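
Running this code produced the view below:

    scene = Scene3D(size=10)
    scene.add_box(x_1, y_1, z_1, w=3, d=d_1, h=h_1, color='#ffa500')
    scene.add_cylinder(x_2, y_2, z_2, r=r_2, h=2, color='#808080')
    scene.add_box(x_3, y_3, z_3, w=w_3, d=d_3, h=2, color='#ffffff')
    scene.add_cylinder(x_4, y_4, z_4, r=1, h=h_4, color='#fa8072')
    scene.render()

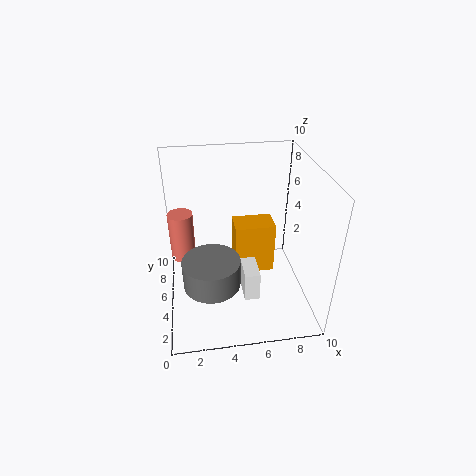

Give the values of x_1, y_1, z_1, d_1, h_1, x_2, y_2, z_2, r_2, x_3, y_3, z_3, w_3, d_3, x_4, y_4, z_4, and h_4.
x_1 = 5
y_1 = 6
z_1 = 1
d_1 = 2
h_1 = 4
x_2 = 3
y_2 = 4
z_2 = 2
r_2 = 2
x_3 = 5
y_3 = 2
z_3 = 2
w_3 = 1
d_3 = 2
x_4 = 1
y_4 = 9
z_4 = 1
h_4 = 4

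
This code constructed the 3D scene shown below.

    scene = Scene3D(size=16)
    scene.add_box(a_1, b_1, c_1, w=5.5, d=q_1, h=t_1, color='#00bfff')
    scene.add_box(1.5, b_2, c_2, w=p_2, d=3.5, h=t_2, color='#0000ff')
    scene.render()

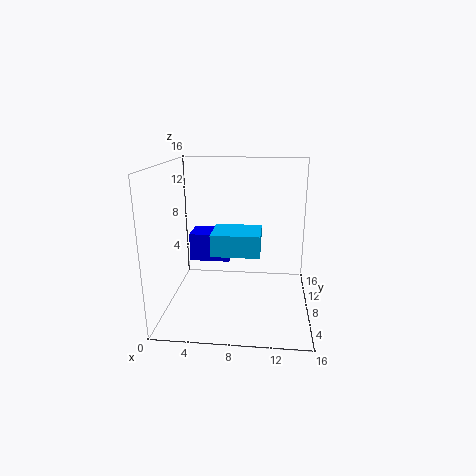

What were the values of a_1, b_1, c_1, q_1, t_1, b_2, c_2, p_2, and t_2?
a_1 = 5; b_1 = 7; c_1 = 6; q_1 = 4.5; t_1 = 2.5; b_2 = 11.5; c_2 = 3.5; p_2 = 5; t_2 = 3.5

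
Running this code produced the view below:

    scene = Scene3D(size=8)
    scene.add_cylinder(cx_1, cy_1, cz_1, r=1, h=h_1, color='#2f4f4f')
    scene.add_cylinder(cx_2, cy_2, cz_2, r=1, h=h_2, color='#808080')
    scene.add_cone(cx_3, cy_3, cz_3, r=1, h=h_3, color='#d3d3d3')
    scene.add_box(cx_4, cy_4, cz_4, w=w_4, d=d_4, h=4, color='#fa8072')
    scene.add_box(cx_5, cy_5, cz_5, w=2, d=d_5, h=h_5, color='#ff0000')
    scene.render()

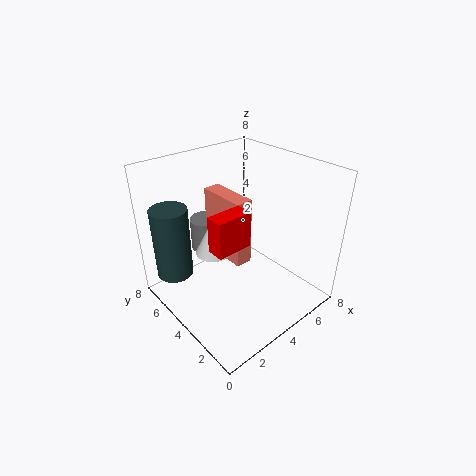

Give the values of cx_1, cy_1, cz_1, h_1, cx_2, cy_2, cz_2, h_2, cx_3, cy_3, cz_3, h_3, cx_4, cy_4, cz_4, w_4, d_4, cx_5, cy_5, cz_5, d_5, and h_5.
cx_1 = 1, cy_1 = 6, cz_1 = 2, h_1 = 4, cx_2 = 4, cy_2 = 7, cz_2 = 2, h_2 = 2, cx_3 = 3, cy_3 = 5, cz_3 = 3, h_3 = 2, cx_4 = 4, cy_4 = 4, cz_4 = 2, w_4 = 1, d_4 = 3, cx_5 = 2, cy_5 = 3, cz_5 = 4, d_5 = 1, h_5 = 2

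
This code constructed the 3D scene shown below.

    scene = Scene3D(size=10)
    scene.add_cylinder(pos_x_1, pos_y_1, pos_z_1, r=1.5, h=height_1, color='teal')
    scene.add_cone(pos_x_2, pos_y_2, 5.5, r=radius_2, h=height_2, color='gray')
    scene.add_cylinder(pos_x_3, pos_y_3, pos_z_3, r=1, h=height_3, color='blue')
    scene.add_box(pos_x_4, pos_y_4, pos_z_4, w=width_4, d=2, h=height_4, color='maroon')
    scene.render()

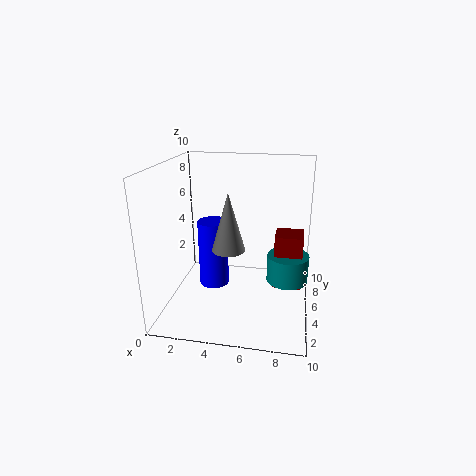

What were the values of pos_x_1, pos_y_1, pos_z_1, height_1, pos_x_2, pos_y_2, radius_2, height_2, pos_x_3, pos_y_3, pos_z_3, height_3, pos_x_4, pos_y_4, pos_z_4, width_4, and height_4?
pos_x_1 = 8.5; pos_y_1 = 6; pos_z_1 = 1.5; height_1 = 2; pos_x_2 = 5; pos_y_2 = 2; radius_2 = 1; height_2 = 3.5; pos_x_3 = 3.5; pos_y_3 = 4; pos_z_3 = 2; height_3 = 4.5; pos_x_4 = 7.5; pos_y_4 = 5.5; pos_z_4 = 1; width_4 = 2; height_4 = 4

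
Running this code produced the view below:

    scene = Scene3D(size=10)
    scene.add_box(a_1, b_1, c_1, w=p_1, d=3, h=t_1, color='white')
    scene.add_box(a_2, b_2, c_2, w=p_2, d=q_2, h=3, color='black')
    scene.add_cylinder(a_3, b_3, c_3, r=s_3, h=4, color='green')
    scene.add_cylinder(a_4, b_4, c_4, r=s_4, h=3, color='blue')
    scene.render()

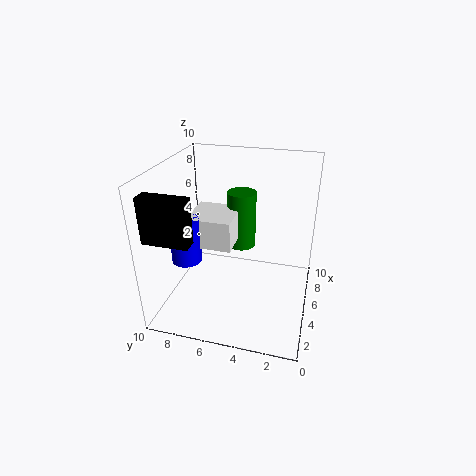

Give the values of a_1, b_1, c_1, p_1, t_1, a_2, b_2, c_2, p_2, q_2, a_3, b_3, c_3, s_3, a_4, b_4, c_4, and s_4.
a_1 = 3, b_1 = 5, c_1 = 5, p_1 = 3, t_1 = 2, a_2 = 1, b_2 = 7, c_2 = 6, p_2 = 1, q_2 = 3, a_3 = 6, b_3 = 5, c_3 = 4, s_3 = 1, a_4 = 3, b_4 = 8, c_4 = 4, s_4 = 1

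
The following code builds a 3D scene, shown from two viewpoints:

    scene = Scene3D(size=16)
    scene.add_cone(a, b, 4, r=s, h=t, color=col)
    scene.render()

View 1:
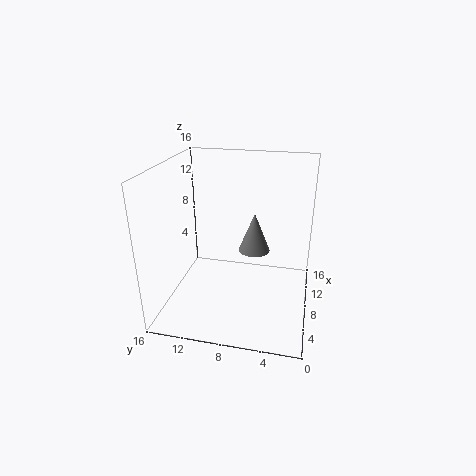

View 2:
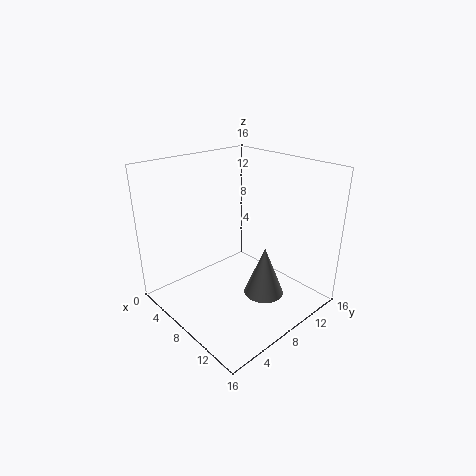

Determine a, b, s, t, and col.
a = 13; b = 7; s = 2; t = 5; col = 'gray'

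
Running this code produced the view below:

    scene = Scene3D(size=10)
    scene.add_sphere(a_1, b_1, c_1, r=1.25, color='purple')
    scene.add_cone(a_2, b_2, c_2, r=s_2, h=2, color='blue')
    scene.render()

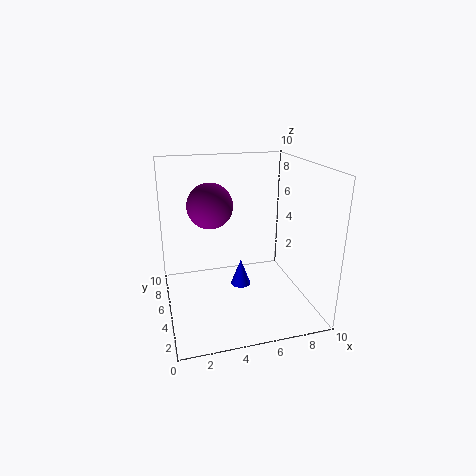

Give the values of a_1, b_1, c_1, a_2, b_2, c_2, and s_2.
a_1 = 2.5
b_1 = 1.75
c_1 = 8.5
a_2 = 5.5
b_2 = 6
c_2 = 0.75
s_2 = 0.75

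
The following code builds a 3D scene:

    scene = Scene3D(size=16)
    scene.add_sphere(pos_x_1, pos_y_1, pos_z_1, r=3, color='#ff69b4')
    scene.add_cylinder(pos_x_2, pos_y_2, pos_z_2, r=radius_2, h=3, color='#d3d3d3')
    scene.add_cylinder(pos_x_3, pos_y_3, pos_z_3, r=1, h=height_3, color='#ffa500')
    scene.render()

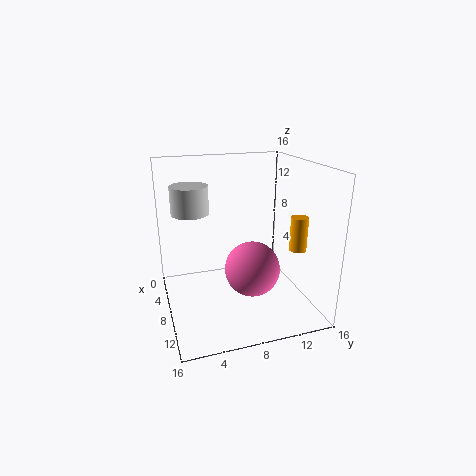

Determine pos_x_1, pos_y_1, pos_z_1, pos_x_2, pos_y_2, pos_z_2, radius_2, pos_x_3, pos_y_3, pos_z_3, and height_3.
pos_x_1 = 10
pos_y_1 = 9
pos_z_1 = 5
pos_x_2 = 7
pos_y_2 = 3
pos_z_2 = 11
radius_2 = 2
pos_x_3 = 9
pos_y_3 = 15
pos_z_3 = 6
height_3 = 4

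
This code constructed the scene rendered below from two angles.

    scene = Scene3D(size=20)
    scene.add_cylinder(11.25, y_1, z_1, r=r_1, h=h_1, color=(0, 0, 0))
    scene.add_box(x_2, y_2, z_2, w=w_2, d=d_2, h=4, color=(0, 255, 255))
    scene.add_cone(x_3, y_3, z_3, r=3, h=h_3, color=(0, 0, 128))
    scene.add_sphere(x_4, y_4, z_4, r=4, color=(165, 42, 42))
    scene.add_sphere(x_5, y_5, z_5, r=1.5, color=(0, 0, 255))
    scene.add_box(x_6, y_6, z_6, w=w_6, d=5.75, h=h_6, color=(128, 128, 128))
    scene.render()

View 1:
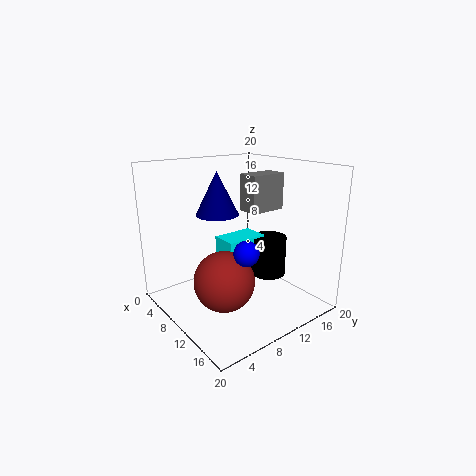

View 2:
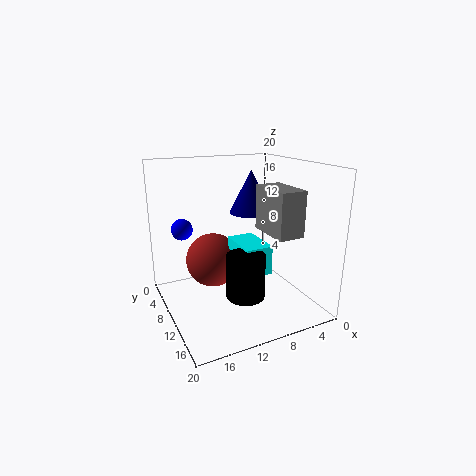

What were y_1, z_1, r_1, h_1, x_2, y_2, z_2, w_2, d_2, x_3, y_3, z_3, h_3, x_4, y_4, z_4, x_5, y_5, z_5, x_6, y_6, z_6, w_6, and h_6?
y_1 = 14.75; z_1 = 3.75; r_1 = 2.5; h_1 = 5.75; x_2 = 7; y_2 = 8.25; z_2 = 5.75; w_2 = 3.75; d_2 = 6; x_3 = 7.25; y_3 = 8.5; z_3 = 13; h_3 = 6; x_4 = 12.25; y_4 = 6; z_4 = 5.5; x_5 = 16.75; y_5 = 6; z_5 = 11; x_6 = 6; y_6 = 13.5; z_6 = 12.5; w_6 = 3.25; h_6 = 5.5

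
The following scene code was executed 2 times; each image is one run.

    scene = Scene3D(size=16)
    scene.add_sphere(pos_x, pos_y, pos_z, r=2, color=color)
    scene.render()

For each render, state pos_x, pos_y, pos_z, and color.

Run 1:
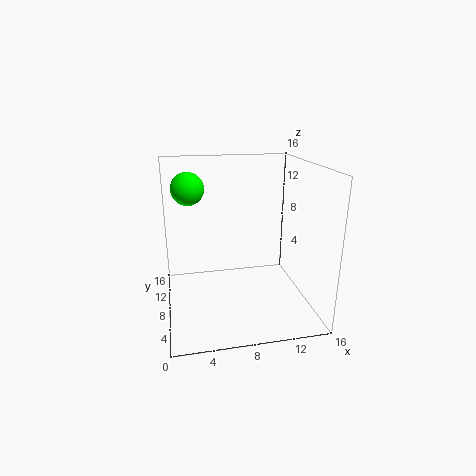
pos_x = 3, pos_y = 13.5, pos_z = 12.5, color = 'lime'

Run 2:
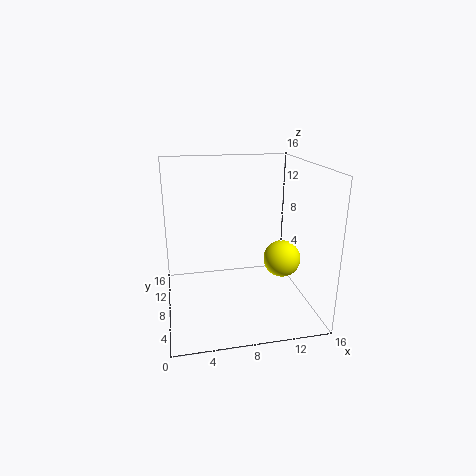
pos_x = 12.5, pos_y = 6, pos_z = 6, color = 'yellow'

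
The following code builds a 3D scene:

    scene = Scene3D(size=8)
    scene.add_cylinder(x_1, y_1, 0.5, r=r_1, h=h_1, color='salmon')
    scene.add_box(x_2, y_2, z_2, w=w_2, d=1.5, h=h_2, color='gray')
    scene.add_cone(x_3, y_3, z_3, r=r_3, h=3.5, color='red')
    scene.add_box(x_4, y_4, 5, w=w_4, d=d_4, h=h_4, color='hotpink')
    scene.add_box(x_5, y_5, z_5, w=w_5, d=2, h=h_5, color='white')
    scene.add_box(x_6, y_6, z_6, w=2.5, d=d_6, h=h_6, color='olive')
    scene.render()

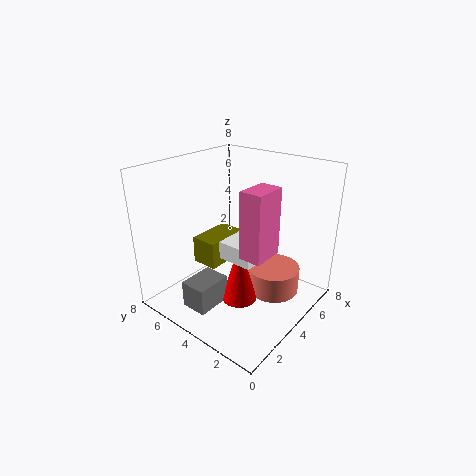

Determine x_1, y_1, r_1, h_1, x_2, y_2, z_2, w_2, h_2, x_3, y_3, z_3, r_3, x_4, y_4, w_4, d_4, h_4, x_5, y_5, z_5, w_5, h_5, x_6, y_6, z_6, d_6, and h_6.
x_1 = 5.5; y_1 = 2.5; r_1 = 1.5; h_1 = 1.5; x_2 = 1; y_2 = 4; z_2 = 0.5; w_2 = 2; h_2 = 1.5; x_3 = 3.5; y_3 = 3.5; z_3 = 0.5; r_3 = 1; x_4 = 1; y_4 = 0.5; w_4 = 1.5; d_4 = 1; h_4 = 3; x_5 = 3; y_5 = 2.5; z_5 = 3; w_5 = 2; h_5 = 1; x_6 = 2.5; y_6 = 4.5; z_6 = 2.5; d_6 = 1.5; h_6 = 1.5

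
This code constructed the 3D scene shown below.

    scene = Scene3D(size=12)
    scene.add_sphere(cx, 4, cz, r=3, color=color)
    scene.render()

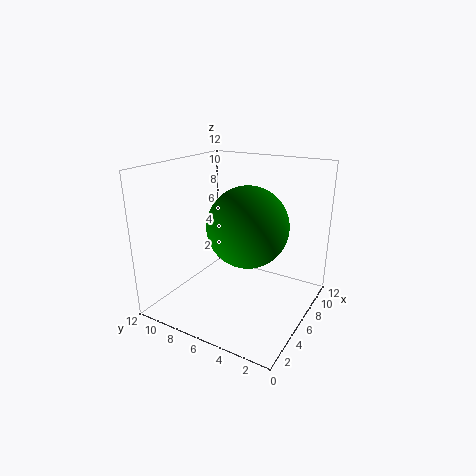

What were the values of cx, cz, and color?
cx = 4; cz = 8; color = 'green'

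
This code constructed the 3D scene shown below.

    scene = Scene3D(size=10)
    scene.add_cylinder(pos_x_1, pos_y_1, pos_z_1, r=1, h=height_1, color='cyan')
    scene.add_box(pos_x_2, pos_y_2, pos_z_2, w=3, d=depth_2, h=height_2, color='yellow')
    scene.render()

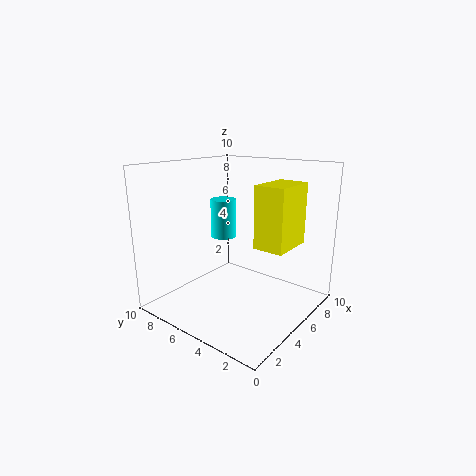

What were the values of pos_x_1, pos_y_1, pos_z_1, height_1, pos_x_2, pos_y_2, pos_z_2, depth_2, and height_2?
pos_x_1 = 7, pos_y_1 = 8, pos_z_1 = 4, height_1 = 3, pos_x_2 = 4, pos_y_2 = 1, pos_z_2 = 5, depth_2 = 2, height_2 = 4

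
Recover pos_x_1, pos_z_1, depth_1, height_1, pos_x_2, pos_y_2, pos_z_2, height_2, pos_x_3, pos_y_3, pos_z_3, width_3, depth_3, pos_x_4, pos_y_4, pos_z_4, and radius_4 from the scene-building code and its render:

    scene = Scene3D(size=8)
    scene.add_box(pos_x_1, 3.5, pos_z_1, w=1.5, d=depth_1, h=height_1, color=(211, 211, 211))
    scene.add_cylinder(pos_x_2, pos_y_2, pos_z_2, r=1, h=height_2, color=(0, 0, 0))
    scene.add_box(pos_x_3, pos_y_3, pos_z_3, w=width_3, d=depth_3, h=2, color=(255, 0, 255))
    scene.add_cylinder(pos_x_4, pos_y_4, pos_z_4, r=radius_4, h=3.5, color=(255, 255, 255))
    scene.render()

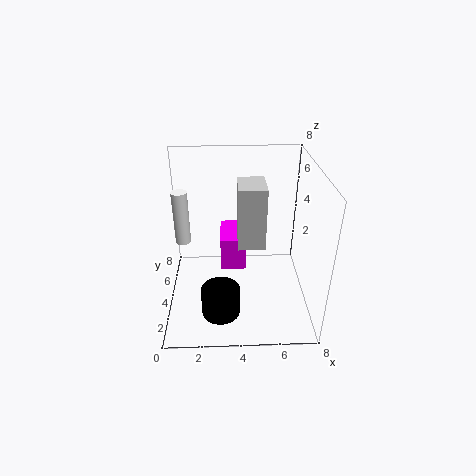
pos_x_1 = 4; pos_z_1 = 3.5; depth_1 = 2; height_1 = 3.5; pos_x_2 = 3; pos_y_2 = 1.5; pos_z_2 = 1; height_2 = 1.5; pos_x_3 = 3; pos_y_3 = 4.5; pos_z_3 = 1.5; width_3 = 1.5; depth_3 = 2.5; pos_x_4 = 0.5; pos_y_4 = 7; pos_z_4 = 2; radius_4 = 0.5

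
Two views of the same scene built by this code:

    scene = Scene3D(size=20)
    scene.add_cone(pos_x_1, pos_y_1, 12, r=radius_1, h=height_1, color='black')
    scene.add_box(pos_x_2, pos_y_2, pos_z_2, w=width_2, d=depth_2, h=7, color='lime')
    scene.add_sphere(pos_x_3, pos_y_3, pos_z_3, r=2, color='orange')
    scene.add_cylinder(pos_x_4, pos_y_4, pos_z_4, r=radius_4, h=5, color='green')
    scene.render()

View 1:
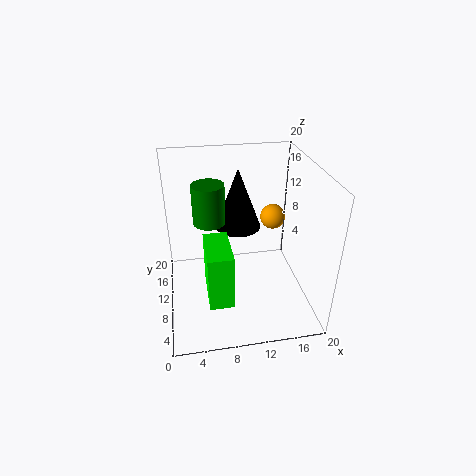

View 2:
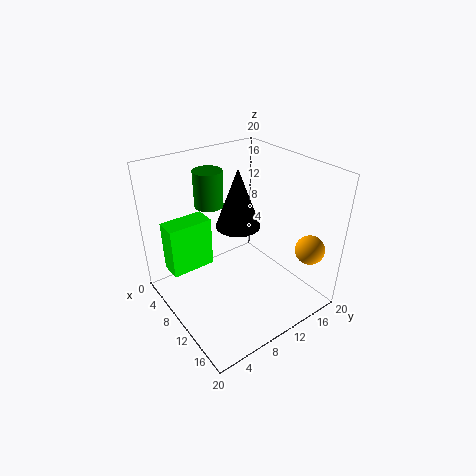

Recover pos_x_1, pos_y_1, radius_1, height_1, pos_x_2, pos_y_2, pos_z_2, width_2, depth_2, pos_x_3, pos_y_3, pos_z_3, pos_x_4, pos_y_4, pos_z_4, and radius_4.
pos_x_1 = 10; pos_y_1 = 10; radius_1 = 3; height_1 = 8; pos_x_2 = 5; pos_y_2 = 1; pos_z_2 = 6; width_2 = 3; depth_2 = 6; pos_x_3 = 17; pos_y_3 = 17; pos_z_3 = 9; pos_x_4 = 6; pos_y_4 = 8; pos_z_4 = 14; radius_4 = 2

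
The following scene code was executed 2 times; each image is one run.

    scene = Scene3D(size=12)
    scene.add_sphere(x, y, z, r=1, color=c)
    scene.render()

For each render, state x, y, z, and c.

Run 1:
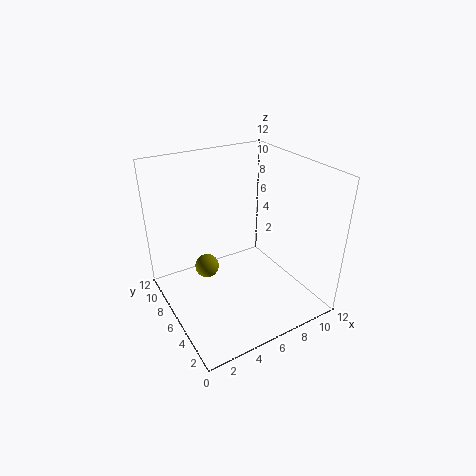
x = 3.5; y = 7; z = 3.5; c = 'olive'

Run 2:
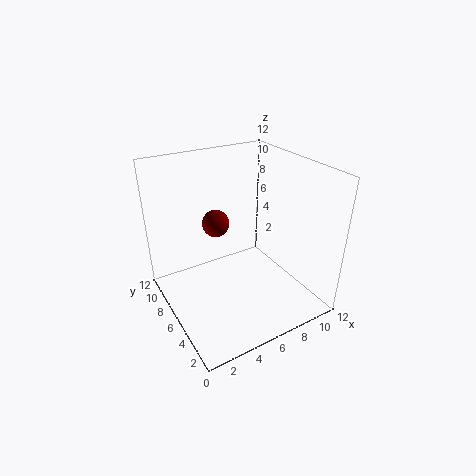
x = 3.5; y = 5; z = 8.5; c = 'maroon'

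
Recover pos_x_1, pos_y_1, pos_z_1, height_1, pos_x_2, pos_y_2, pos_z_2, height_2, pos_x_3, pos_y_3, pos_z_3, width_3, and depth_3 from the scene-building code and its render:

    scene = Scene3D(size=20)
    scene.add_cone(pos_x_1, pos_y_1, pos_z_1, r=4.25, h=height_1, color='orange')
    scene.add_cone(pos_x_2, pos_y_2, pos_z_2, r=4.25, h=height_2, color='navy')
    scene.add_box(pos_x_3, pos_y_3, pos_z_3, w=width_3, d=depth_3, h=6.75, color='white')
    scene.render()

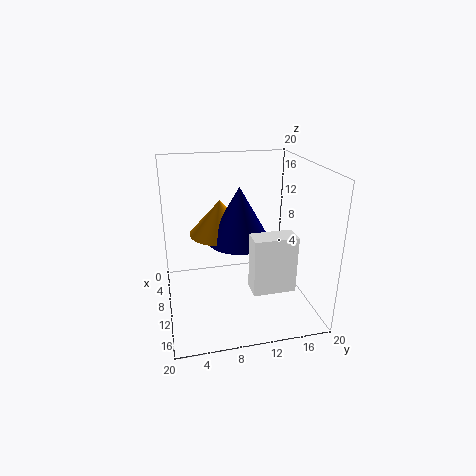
pos_x_1 = 8.75; pos_y_1 = 7.75; pos_z_1 = 10.5; height_1 = 4.75; pos_x_2 = 10.75; pos_y_2 = 10; pos_z_2 = 10; height_2 = 7.5; pos_x_3 = 17.5; pos_y_3 = 9.5; pos_z_3 = 7.25; width_3 = 2.5; depth_3 = 5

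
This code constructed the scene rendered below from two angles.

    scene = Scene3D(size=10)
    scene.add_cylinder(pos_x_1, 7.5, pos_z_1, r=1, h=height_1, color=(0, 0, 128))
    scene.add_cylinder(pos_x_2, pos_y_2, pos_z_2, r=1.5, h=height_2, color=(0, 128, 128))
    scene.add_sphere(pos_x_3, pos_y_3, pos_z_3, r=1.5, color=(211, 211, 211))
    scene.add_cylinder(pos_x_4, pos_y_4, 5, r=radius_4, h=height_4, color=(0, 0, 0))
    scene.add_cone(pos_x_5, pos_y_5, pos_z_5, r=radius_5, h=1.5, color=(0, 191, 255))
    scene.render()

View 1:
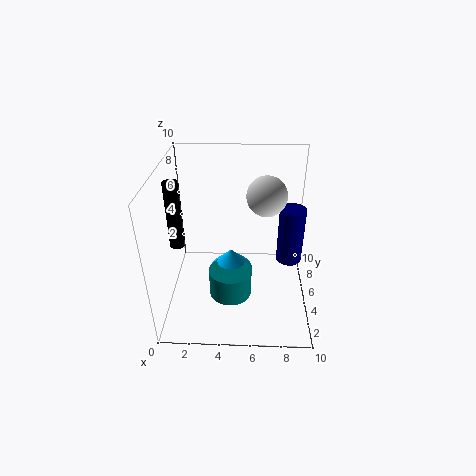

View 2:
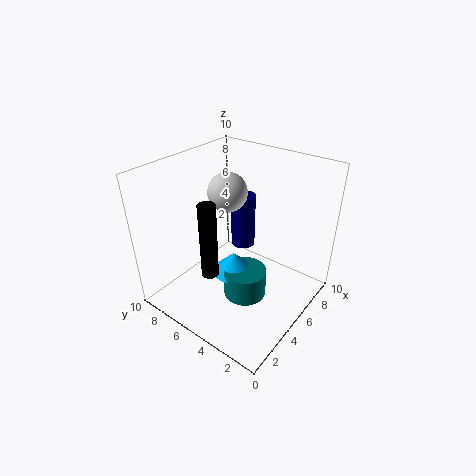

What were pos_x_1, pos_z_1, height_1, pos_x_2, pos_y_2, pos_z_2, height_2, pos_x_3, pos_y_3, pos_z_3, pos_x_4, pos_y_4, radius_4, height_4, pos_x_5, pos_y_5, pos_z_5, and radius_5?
pos_x_1 = 9, pos_z_1 = 1.5, height_1 = 4.5, pos_x_2 = 4.5, pos_y_2 = 4, pos_z_2 = 1, height_2 = 2, pos_x_3 = 7, pos_y_3 = 7.5, pos_z_3 = 7, pos_x_4 = 1, pos_y_4 = 4, radius_4 = 0.5, height_4 = 4.5, pos_x_5 = 4.5, pos_y_5 = 5, pos_z_5 = 2.5, radius_5 = 1.5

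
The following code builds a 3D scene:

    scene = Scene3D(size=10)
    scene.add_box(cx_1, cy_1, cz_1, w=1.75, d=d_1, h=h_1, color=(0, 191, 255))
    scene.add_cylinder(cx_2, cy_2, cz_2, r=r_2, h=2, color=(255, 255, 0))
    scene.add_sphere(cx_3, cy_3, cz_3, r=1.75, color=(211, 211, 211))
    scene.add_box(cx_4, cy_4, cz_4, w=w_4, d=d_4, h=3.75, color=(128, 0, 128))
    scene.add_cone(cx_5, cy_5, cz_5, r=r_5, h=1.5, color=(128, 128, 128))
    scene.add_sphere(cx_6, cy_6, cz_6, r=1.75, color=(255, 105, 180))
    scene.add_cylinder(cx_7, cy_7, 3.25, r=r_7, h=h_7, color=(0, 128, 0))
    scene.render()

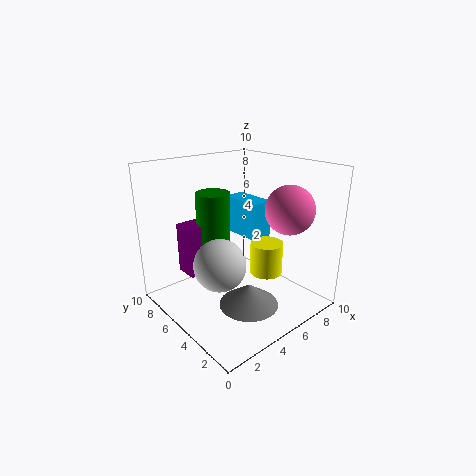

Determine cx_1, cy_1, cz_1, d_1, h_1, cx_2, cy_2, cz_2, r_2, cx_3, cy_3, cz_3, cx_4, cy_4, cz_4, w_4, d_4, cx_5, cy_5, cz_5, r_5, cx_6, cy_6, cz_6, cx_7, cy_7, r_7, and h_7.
cx_1 = 7.75; cy_1 = 6.25; cz_1 = 3.5; d_1 = 3.5; h_1 = 3; cx_2 = 4.75; cy_2 = 2; cz_2 = 3.75; r_2 = 1; cx_3 = 3; cy_3 = 4.5; cz_3 = 3.75; cx_4 = 2.5; cy_4 = 7.25; cz_4 = 1.75; w_4 = 2; d_4 = 1.75; cx_5 = 4.25; cy_5 = 3; cz_5 = 1; r_5 = 2; cx_6 = 8.25; cy_6 = 3.25; cz_6 = 6.75; cx_7 = 4.75; cy_7 = 7.5; r_7 = 1.25; h_7 = 4.5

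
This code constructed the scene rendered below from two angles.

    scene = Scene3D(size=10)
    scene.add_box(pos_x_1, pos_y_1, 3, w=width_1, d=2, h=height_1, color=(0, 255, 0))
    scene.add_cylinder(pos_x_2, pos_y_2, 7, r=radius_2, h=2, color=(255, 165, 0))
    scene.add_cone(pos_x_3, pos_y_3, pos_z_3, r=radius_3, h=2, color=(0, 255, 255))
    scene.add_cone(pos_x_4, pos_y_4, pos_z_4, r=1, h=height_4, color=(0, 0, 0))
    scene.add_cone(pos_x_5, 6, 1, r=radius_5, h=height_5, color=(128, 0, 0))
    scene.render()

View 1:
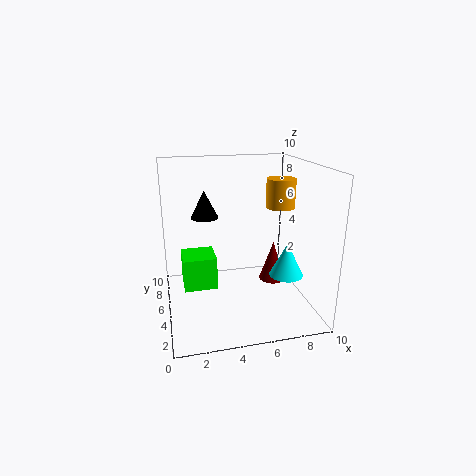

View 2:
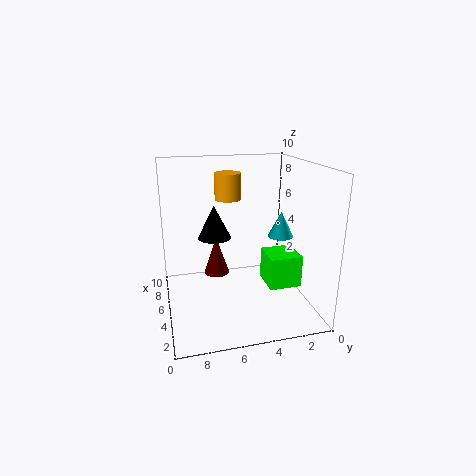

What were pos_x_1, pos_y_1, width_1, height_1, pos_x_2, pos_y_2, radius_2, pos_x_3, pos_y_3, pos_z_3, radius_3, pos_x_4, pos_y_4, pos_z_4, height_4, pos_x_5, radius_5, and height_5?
pos_x_1 = 1, pos_y_1 = 2, width_1 = 2, height_1 = 2, pos_x_2 = 8, pos_y_2 = 5, radius_2 = 1, pos_x_3 = 7, pos_y_3 = 1, pos_z_3 = 4, radius_3 = 1, pos_x_4 = 3, pos_y_4 = 7, pos_z_4 = 6, height_4 = 2, pos_x_5 = 8, radius_5 = 1, height_5 = 3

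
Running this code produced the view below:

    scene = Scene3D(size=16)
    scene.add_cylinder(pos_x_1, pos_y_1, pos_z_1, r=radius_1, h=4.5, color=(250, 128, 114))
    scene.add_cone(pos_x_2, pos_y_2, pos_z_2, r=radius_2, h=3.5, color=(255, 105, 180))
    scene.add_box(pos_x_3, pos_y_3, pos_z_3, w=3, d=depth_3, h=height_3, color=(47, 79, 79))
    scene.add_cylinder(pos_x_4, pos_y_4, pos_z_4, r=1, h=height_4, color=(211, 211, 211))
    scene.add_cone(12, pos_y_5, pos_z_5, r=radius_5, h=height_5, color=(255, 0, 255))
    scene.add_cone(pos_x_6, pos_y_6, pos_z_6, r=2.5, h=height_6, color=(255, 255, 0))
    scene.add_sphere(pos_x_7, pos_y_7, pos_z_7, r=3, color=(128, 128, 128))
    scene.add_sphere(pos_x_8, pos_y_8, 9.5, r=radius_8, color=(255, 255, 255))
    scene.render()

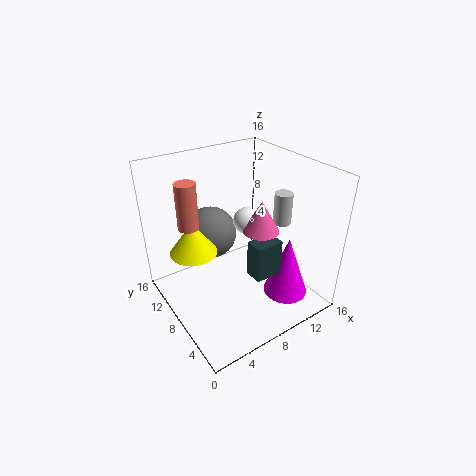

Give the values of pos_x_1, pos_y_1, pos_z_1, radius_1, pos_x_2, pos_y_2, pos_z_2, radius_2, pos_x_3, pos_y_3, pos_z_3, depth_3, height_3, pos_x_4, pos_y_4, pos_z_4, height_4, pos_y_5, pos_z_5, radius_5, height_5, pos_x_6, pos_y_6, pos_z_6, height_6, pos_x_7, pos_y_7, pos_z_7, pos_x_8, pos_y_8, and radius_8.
pos_x_1 = 2, pos_y_1 = 7.5, pos_z_1 = 11.5, radius_1 = 1, pos_x_2 = 10, pos_y_2 = 6.5, pos_z_2 = 9, radius_2 = 2, pos_x_3 = 7.5, pos_y_3 = 3.5, pos_z_3 = 5, depth_3 = 2, height_3 = 4, pos_x_4 = 12.5, pos_y_4 = 6, pos_z_4 = 9.5, height_4 = 3.5, pos_y_5 = 4, pos_z_5 = 1.5, radius_5 = 2.5, height_5 = 7, pos_x_6 = 3, pos_y_6 = 9, pos_z_6 = 7.5, height_6 = 3.5, pos_x_7 = 6.5, pos_y_7 = 11.5, pos_z_7 = 7.5, pos_x_8 = 9.5, pos_y_8 = 8.5, radius_8 = 1.5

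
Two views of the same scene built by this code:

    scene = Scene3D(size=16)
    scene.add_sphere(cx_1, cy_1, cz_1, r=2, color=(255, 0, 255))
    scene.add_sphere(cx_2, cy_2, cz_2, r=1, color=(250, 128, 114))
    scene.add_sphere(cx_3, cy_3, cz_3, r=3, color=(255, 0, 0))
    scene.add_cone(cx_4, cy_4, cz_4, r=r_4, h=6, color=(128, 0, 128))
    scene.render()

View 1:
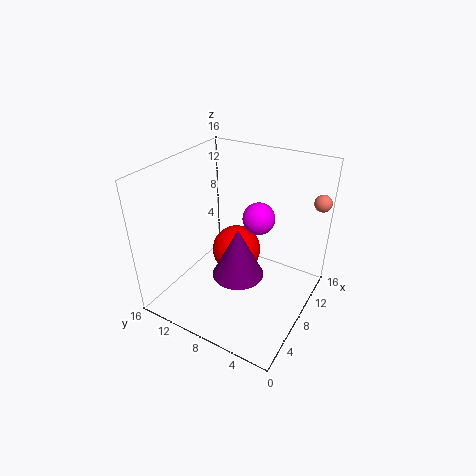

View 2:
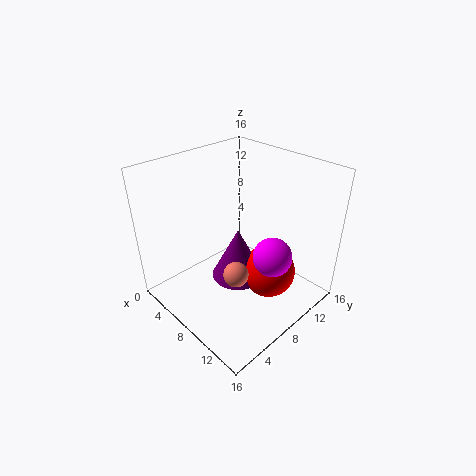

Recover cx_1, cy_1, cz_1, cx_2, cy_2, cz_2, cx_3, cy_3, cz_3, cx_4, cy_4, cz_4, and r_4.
cx_1 = 13; cy_1 = 8; cz_1 = 8; cx_2 = 15; cy_2 = 1; cz_2 = 11; cx_3 = 11; cy_3 = 10; cz_3 = 4; cx_4 = 8; cy_4 = 8; cz_4 = 3; r_4 = 3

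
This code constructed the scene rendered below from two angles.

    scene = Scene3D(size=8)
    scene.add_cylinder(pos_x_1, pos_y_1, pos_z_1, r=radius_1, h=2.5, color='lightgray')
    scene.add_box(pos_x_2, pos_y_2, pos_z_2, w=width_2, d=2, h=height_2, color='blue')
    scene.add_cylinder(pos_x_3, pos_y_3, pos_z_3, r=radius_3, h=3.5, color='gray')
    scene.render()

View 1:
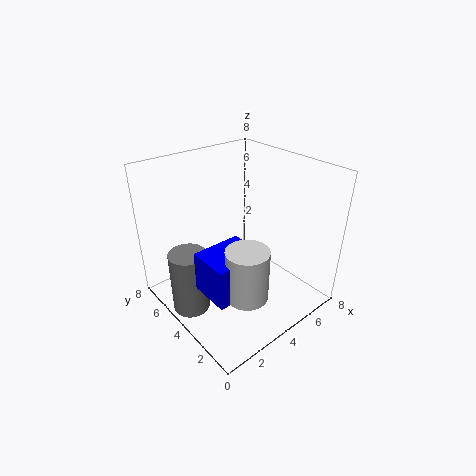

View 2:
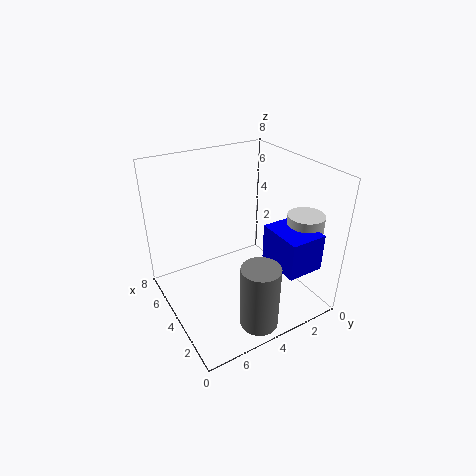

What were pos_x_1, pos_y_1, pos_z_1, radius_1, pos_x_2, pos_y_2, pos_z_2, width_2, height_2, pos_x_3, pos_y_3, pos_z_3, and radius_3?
pos_x_1 = 2, pos_y_1 = 1, pos_z_1 = 3, radius_1 = 1, pos_x_2 = 0.5, pos_y_2 = 1, pos_z_2 = 3, width_2 = 2.5, height_2 = 2, pos_x_3 = 1, pos_y_3 = 4.5, pos_z_3 = 0.5, radius_3 = 1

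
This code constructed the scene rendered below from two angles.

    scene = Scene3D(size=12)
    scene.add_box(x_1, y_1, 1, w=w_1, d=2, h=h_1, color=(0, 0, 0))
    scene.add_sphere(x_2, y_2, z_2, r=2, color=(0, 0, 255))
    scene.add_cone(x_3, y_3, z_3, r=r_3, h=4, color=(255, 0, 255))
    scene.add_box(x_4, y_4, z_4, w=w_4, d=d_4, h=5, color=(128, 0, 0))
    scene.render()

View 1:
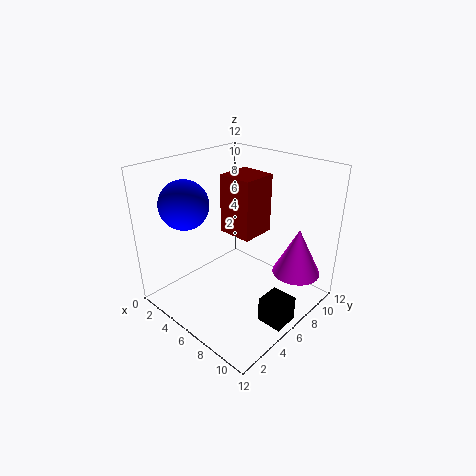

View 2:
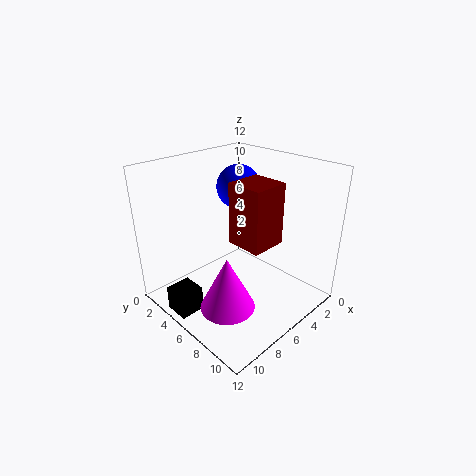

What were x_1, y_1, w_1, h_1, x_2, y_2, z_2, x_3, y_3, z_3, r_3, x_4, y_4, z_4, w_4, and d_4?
x_1 = 10, y_1 = 4, w_1 = 2, h_1 = 2, x_2 = 3, y_2 = 3, z_2 = 9, x_3 = 10, y_3 = 9, z_3 = 3, r_3 = 2, x_4 = 4, y_4 = 6, z_4 = 6, w_4 = 3, d_4 = 3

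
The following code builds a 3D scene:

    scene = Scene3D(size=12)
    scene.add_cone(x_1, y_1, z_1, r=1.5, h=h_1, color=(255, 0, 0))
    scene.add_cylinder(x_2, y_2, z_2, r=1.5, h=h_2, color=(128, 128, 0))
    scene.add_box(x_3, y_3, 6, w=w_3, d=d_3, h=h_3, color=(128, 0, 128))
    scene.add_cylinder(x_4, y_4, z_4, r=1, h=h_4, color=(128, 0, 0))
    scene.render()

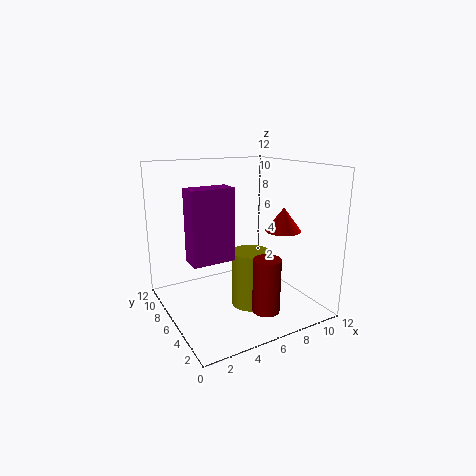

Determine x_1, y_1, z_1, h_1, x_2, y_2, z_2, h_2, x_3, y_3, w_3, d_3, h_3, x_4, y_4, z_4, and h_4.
x_1 = 9.5
y_1 = 4.5
z_1 = 6.5
h_1 = 2
x_2 = 6
y_2 = 4
z_2 = 1
h_2 = 4.5
x_3 = 0.5
y_3 = 2
w_3 = 3
d_3 = 1.5
h_3 = 5
x_4 = 5.5
y_4 = 1
z_4 = 2
h_4 = 4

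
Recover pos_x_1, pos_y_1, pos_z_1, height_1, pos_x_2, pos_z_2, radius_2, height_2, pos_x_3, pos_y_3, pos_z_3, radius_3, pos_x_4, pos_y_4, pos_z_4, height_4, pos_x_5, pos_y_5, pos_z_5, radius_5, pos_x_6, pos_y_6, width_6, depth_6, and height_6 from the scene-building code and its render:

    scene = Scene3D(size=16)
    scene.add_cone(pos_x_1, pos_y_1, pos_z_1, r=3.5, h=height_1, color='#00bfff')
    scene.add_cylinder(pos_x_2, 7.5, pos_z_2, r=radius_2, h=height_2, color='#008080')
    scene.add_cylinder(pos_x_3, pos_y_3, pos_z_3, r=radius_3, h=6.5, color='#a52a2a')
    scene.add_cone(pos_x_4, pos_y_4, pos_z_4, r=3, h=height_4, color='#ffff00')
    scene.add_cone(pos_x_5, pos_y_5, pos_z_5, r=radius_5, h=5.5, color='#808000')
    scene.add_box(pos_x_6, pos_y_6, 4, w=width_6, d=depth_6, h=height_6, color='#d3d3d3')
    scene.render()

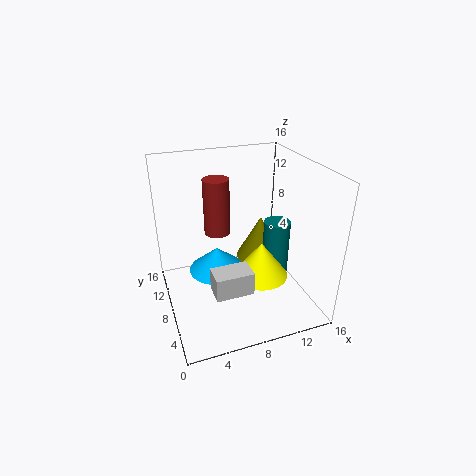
pos_x_1 = 6.5
pos_y_1 = 11.5
pos_z_1 = 2
height_1 = 3
pos_x_2 = 12.5
pos_z_2 = 2.5
radius_2 = 1.5
height_2 = 7
pos_x_3 = 6.5
pos_y_3 = 11
pos_z_3 = 7.5
radius_3 = 1.5
pos_x_4 = 10
pos_y_4 = 6
pos_z_4 = 4
height_4 = 4
pos_x_5 = 12.5
pos_y_5 = 12
pos_z_5 = 2.5
radius_5 = 3
pos_x_6 = 4
pos_y_6 = 3
width_6 = 4
depth_6 = 2.5
height_6 = 2.5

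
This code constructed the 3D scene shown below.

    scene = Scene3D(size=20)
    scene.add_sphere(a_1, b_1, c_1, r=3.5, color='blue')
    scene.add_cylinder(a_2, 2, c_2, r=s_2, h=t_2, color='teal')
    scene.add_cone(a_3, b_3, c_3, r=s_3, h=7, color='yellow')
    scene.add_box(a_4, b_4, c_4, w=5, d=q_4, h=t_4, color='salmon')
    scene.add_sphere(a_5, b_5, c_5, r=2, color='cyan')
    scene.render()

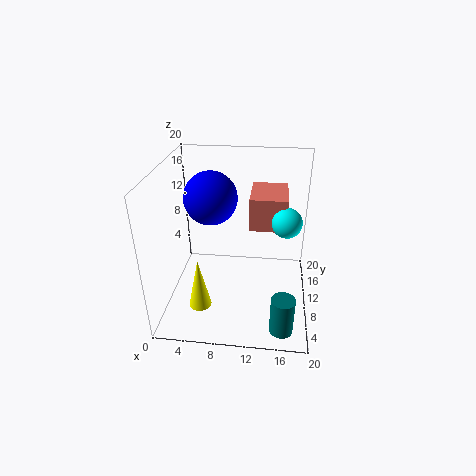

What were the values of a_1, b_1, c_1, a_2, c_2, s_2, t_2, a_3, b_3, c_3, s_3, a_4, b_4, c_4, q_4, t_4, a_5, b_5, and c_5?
a_1 = 6.5; b_1 = 9.5; c_1 = 16; a_2 = 16.5; c_2 = 1.5; s_2 = 1.5; t_2 = 5; a_3 = 5.5; b_3 = 4.5; c_3 = 2.5; s_3 = 1.5; a_4 = 11.5; b_4 = 9.5; c_4 = 11.5; q_4 = 6.5; t_4 = 4.5; a_5 = 16.5; b_5 = 9.5; c_5 = 13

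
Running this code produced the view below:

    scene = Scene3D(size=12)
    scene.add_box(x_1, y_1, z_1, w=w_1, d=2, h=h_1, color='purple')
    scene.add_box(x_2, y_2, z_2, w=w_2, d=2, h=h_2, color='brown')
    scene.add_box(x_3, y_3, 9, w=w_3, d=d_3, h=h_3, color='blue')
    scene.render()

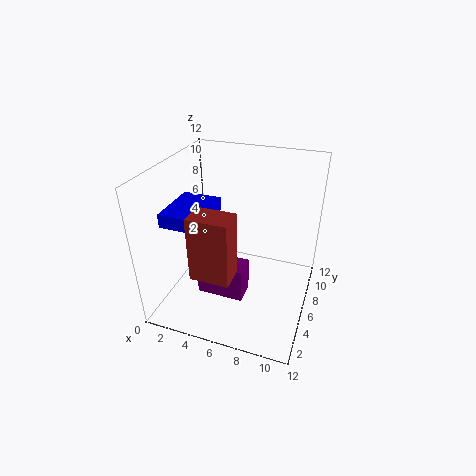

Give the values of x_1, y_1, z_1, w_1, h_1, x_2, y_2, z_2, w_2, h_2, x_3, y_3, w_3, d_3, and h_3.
x_1 = 3; y_1 = 4; z_1 = 1; w_1 = 4; h_1 = 3; x_2 = 4; y_2 = 1; z_2 = 5; w_2 = 3; h_2 = 5; x_3 = 2; y_3 = 1; w_3 = 3; d_3 = 4; h_3 = 1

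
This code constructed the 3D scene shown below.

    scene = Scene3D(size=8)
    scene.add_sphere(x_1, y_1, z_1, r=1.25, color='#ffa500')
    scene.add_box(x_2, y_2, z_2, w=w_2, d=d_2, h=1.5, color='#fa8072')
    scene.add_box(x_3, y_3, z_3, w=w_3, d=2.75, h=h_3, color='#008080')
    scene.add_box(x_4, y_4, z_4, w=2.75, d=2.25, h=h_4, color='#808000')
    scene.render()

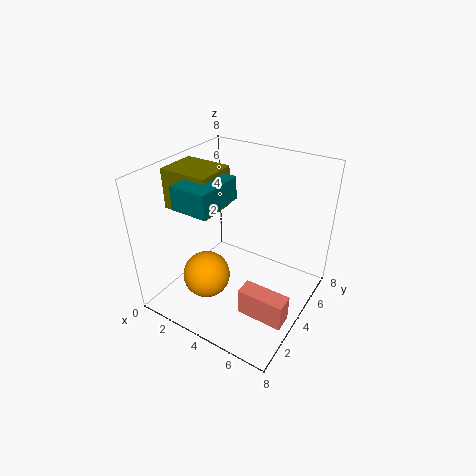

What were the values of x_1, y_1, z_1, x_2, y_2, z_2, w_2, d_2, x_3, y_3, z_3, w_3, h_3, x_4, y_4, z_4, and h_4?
x_1 = 3.25
y_1 = 2
z_1 = 2.5
x_2 = 5.25
y_2 = 2
z_2 = 0.75
w_2 = 2.5
d_2 = 1
x_3 = 1.75
y_3 = 1.5
z_3 = 6.25
w_3 = 2
h_3 = 1.25
x_4 = 0.25
y_4 = 2.5
z_4 = 5.5
h_4 = 2.25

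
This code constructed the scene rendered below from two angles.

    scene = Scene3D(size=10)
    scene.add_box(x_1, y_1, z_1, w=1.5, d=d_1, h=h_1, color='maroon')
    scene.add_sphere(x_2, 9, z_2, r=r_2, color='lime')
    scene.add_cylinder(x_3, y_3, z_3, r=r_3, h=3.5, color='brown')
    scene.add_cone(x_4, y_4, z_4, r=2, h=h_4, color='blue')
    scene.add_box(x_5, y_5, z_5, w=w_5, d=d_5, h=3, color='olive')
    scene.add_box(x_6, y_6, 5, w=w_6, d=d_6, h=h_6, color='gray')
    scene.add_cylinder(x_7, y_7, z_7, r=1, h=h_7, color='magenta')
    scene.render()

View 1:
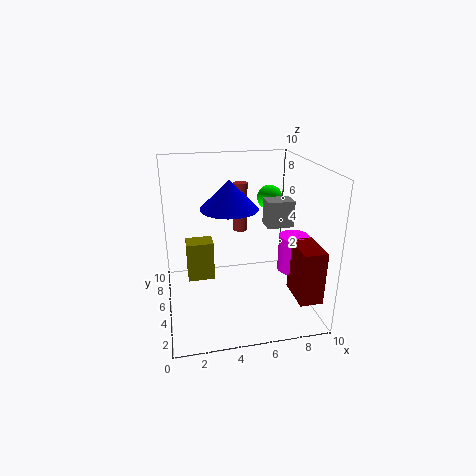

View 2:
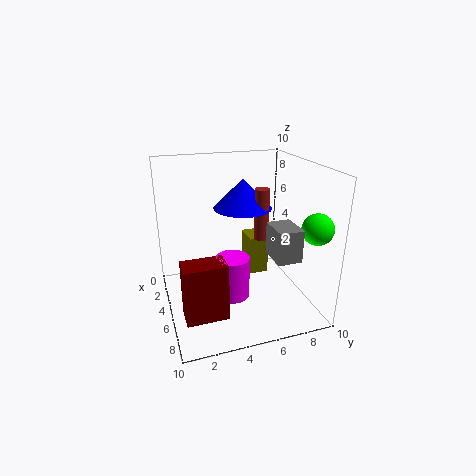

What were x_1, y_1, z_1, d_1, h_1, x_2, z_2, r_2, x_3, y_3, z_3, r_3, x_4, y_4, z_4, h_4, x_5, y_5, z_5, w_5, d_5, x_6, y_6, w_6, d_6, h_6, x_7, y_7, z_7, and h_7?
x_1 = 8
y_1 = 0.5
z_1 = 2
d_1 = 2.5
h_1 = 3.5
x_2 = 8.5
z_2 = 6.5
r_2 = 1
x_3 = 5.5
y_3 = 6.5
z_3 = 5
r_3 = 0.5
x_4 = 4.5
y_4 = 5.5
z_4 = 7
h_4 = 2
x_5 = 1.5
y_5 = 6.5
z_5 = 1
w_5 = 2
d_5 = 1.5
x_6 = 7.5
y_6 = 6
w_6 = 2
d_6 = 1.5
h_6 = 2
x_7 = 8.5
y_7 = 3.5
z_7 = 3
h_7 = 2.5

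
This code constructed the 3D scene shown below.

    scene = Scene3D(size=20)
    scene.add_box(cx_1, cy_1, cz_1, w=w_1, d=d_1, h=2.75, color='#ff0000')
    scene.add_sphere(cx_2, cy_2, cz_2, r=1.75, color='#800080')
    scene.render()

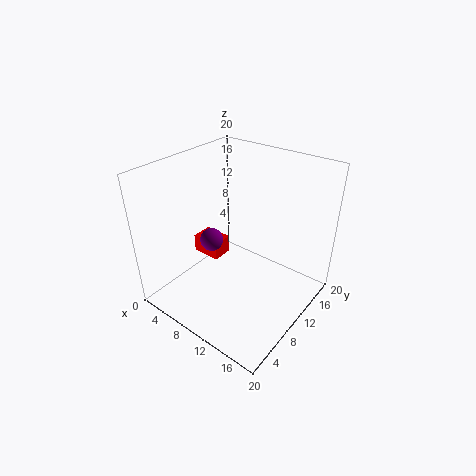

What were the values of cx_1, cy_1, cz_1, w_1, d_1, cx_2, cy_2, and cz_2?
cx_1 = 1
cy_1 = 10.25
cz_1 = 4
w_1 = 4.5
d_1 = 3.25
cx_2 = 4.5
cy_2 = 10.5
cz_2 = 7.25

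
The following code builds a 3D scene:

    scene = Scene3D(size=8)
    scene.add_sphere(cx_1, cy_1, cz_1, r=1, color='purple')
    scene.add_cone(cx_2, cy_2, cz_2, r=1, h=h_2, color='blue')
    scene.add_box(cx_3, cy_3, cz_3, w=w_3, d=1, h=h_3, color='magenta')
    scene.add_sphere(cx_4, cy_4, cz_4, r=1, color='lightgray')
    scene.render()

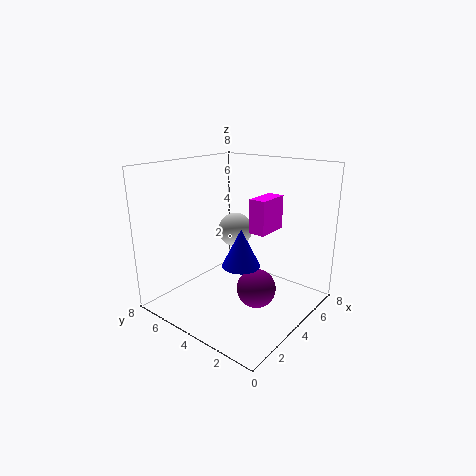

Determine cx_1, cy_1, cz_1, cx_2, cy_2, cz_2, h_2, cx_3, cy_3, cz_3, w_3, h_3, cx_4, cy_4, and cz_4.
cx_1 = 3
cy_1 = 2
cz_1 = 2
cx_2 = 3
cy_2 = 3
cz_2 = 3
h_2 = 2
cx_3 = 5
cy_3 = 3
cz_3 = 4
w_3 = 2
h_3 = 2
cx_4 = 5
cy_4 = 5
cz_4 = 4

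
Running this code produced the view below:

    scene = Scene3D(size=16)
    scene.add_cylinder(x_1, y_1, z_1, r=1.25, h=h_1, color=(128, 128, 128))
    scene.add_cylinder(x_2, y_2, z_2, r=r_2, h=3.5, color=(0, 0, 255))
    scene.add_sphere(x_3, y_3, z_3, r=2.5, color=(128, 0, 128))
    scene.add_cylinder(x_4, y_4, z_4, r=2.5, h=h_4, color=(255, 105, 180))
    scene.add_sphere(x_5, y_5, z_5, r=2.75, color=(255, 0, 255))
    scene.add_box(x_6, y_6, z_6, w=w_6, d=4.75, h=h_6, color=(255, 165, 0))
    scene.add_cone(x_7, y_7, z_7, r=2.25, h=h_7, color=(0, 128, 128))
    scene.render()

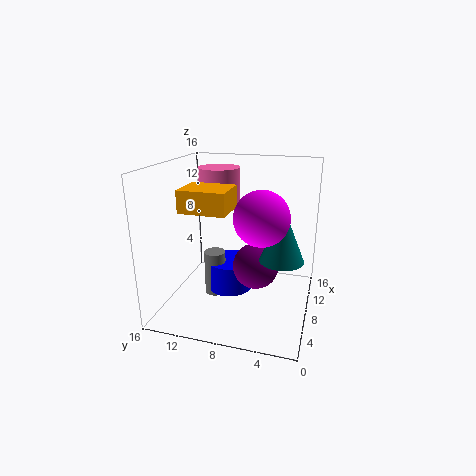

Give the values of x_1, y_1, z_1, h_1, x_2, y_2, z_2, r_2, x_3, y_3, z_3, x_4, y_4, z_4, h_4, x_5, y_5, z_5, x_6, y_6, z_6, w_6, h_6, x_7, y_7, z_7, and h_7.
x_1 = 8.5, y_1 = 11, z_1 = 0.5, h_1 = 5.25, x_2 = 9.5, y_2 = 9.5, z_2 = 1, r_2 = 2.75, x_3 = 7.25, y_3 = 5.75, z_3 = 5.25, x_4 = 12, y_4 = 11.5, z_4 = 10.75, h_4 = 4.25, x_5 = 5, y_5 = 4.75, z_5 = 11.5, x_6 = 2.75, y_6 = 7.75, z_6 = 12, w_6 = 4, h_6 = 2.25, x_7 = 5.75, y_7 = 2.75, z_7 = 7, h_7 = 5.5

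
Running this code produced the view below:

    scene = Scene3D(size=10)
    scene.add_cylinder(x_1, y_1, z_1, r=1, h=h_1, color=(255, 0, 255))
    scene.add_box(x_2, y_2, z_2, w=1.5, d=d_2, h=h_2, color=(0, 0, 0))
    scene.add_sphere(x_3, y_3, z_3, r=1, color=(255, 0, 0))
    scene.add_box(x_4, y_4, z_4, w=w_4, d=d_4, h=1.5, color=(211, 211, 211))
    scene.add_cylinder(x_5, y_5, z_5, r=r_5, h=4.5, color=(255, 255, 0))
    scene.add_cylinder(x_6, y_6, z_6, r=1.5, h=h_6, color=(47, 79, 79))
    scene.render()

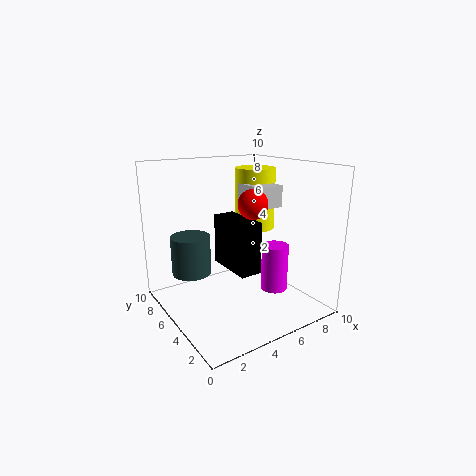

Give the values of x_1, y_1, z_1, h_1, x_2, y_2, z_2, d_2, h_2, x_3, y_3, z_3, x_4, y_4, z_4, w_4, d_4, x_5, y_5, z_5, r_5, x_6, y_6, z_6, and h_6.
x_1 = 8
y_1 = 4.5
z_1 = 0.5
h_1 = 3.5
x_2 = 4
y_2 = 3
z_2 = 3
d_2 = 3.5
h_2 = 3.5
x_3 = 5.5
y_3 = 4
z_3 = 7.5
x_4 = 6
y_4 = 4
z_4 = 7
w_4 = 2
d_4 = 2.5
x_5 = 7.5
y_5 = 6.5
z_5 = 5
r_5 = 1.5
x_6 = 3
y_6 = 8.5
z_6 = 1.5
h_6 = 3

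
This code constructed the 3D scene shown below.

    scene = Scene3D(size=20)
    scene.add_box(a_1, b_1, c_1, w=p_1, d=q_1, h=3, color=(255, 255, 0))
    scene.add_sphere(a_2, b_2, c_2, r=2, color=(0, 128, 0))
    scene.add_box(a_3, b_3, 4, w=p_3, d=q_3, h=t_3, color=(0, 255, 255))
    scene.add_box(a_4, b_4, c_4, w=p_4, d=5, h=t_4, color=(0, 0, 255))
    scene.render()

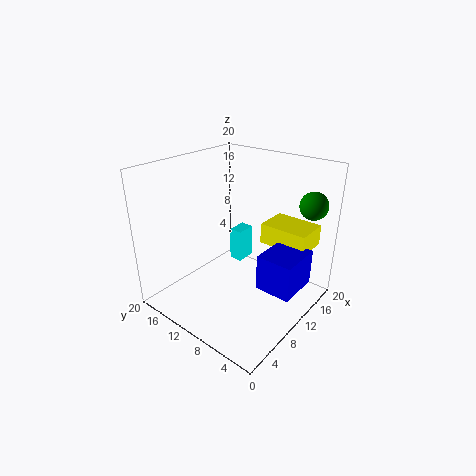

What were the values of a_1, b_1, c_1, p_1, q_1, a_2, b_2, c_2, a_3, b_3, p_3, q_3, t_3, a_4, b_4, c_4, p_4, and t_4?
a_1 = 14; b_1 = 2; c_1 = 8; p_1 = 5; q_1 = 7; a_2 = 18; b_2 = 3; c_2 = 14; a_3 = 13; b_3 = 12; p_3 = 3; q_3 = 2; t_3 = 5; a_4 = 9; b_4 = 1; c_4 = 4; p_4 = 6; t_4 = 5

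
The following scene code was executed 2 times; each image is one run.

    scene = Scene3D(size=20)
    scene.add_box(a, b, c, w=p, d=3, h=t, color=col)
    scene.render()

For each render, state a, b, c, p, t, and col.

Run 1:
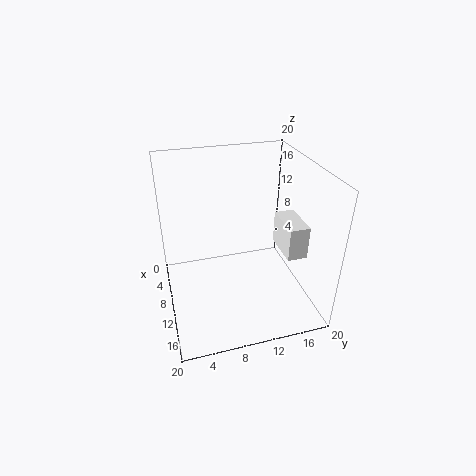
a = 6
b = 17
c = 6
p = 6
t = 5
col = 'white'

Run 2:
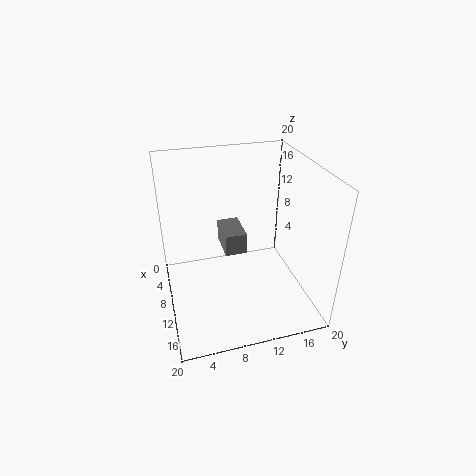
a = 6
b = 8
c = 8
p = 5
t = 3
col = 'gray'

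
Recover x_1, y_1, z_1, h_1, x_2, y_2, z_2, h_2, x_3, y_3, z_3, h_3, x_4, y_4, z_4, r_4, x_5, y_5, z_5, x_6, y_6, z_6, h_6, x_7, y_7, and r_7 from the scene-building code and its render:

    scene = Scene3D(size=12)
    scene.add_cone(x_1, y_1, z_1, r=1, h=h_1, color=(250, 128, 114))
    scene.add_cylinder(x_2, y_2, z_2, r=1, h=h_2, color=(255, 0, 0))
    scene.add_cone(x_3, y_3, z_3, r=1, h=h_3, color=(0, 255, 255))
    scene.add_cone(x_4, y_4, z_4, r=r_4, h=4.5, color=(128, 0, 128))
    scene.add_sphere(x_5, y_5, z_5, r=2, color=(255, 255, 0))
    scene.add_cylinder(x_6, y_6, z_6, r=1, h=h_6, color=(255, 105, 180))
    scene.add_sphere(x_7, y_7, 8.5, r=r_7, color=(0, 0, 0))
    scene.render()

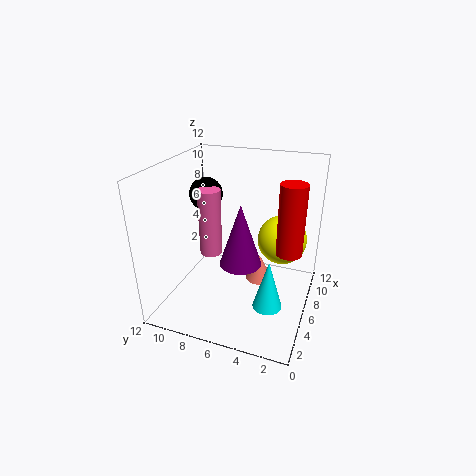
x_1 = 4
y_1 = 3.5
z_1 = 4
h_1 = 2
x_2 = 5
y_2 = 1.5
z_2 = 6
h_2 = 5.5
x_3 = 1
y_3 = 2
z_3 = 4
h_3 = 3.5
x_4 = 2.5
y_4 = 4.5
z_4 = 6
r_4 = 1.5
x_5 = 7
y_5 = 2.5
z_5 = 6
x_6 = 7
y_6 = 9
z_6 = 3.5
h_6 = 6
x_7 = 8.5
y_7 = 10
r_7 = 1.5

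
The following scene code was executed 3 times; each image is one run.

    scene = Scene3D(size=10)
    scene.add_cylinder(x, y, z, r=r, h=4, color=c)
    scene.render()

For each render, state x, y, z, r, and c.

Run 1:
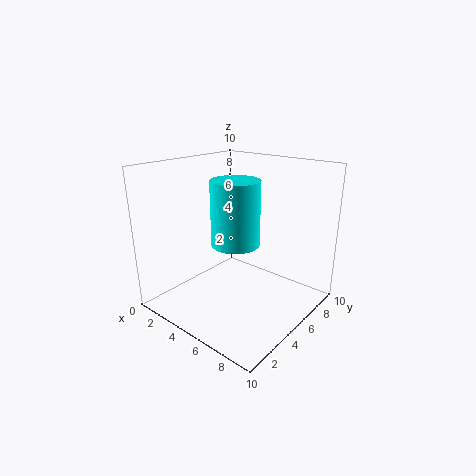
x = 6.25, y = 3.25, z = 5.5, r = 1.5, c = 'cyan'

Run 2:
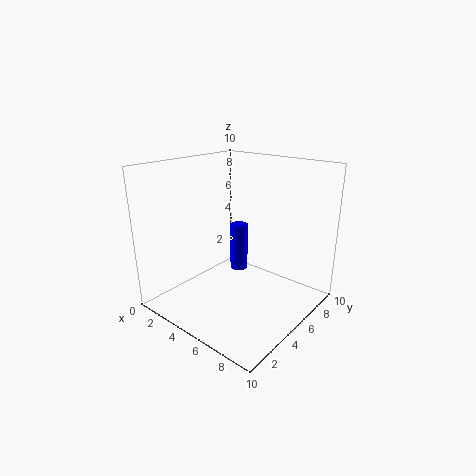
x = 2, y = 8.75, z = 0.25, r = 0.75, c = 'blue'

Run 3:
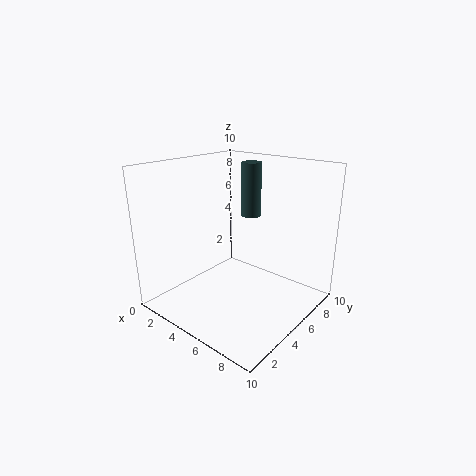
x = 4, y = 7.75, z = 5.75, r = 0.75, c = 'darkslategray'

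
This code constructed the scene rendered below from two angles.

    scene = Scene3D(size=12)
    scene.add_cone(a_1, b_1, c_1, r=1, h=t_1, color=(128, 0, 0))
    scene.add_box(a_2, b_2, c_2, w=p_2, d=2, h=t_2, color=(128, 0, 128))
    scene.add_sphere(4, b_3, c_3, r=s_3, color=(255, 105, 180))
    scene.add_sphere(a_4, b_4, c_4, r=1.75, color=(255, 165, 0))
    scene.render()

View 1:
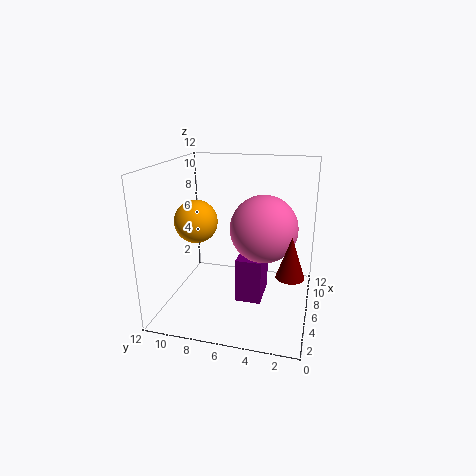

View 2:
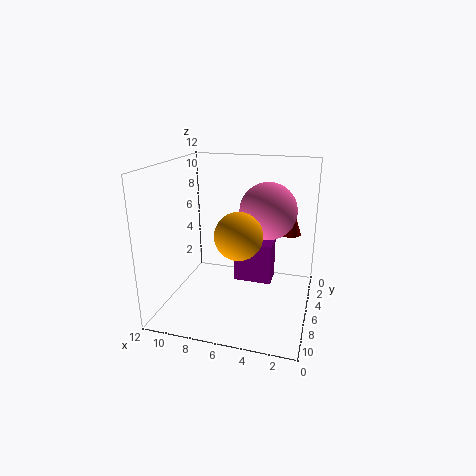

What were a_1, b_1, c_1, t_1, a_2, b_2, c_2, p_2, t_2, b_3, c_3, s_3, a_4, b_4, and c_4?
a_1 = 2.25, b_1 = 1.25, c_1 = 5, t_1 = 3, a_2 = 3.25, b_2 = 3.5, c_2 = 1.75, p_2 = 3.25, t_2 = 3.5, b_3 = 3.5, c_3 = 7.75, s_3 = 2.5, a_4 = 5, b_4 = 9.25, c_4 = 7.5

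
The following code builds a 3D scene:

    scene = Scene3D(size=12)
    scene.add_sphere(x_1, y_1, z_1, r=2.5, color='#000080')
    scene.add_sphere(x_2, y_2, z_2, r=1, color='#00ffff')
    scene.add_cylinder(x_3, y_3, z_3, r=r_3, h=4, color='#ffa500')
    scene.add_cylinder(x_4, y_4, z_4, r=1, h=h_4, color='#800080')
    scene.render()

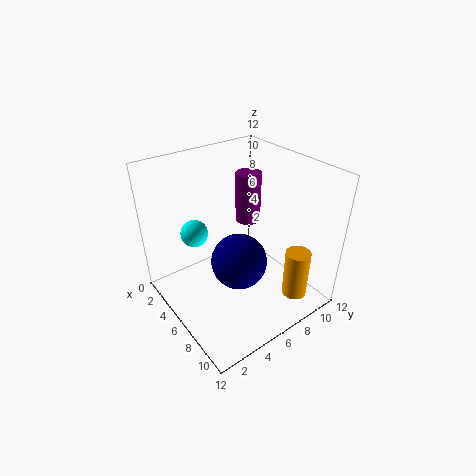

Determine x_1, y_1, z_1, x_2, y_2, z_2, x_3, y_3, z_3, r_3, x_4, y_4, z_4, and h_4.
x_1 = 5.5; y_1 = 6.5; z_1 = 3; x_2 = 6; y_2 = 2; z_2 = 8; x_3 = 10.5; y_3 = 8.5; z_3 = 2; r_3 = 1; x_4 = 6; y_4 = 7; z_4 = 7.5; h_4 = 4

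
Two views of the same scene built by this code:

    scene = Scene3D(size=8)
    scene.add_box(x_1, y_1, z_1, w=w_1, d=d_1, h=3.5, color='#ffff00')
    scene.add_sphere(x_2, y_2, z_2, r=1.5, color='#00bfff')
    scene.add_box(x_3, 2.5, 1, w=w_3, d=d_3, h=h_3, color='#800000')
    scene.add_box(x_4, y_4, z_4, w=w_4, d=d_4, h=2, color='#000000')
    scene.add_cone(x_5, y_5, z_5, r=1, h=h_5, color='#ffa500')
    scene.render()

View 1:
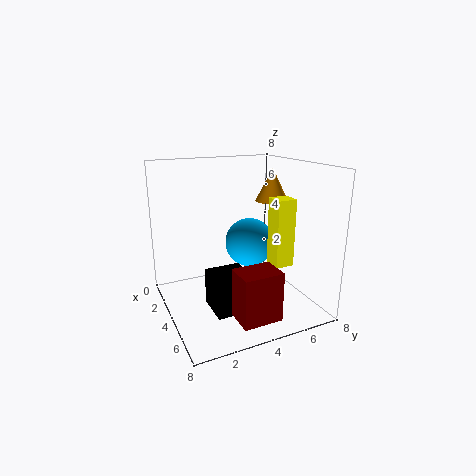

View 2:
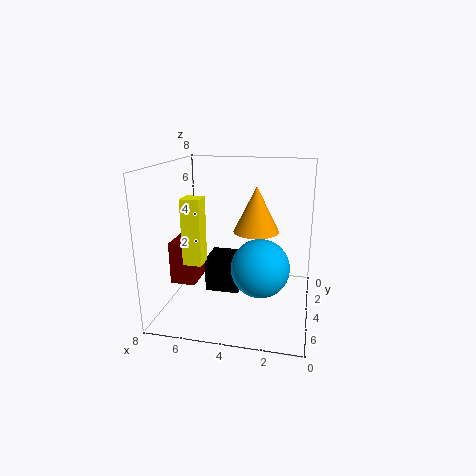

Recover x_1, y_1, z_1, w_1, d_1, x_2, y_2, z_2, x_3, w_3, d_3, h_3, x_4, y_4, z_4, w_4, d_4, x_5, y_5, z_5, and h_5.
x_1 = 5.5; y_1 = 5; z_1 = 3; w_1 = 1; d_1 = 1; x_2 = 2.5; y_2 = 5.5; z_2 = 3; x_3 = 6.5; w_3 = 1.5; d_3 = 2; h_3 = 2.5; x_4 = 4; y_4 = 2; z_4 = 0.5; w_4 = 2; d_4 = 2; x_5 = 2.5; y_5 = 7; z_5 = 5.5; h_5 = 2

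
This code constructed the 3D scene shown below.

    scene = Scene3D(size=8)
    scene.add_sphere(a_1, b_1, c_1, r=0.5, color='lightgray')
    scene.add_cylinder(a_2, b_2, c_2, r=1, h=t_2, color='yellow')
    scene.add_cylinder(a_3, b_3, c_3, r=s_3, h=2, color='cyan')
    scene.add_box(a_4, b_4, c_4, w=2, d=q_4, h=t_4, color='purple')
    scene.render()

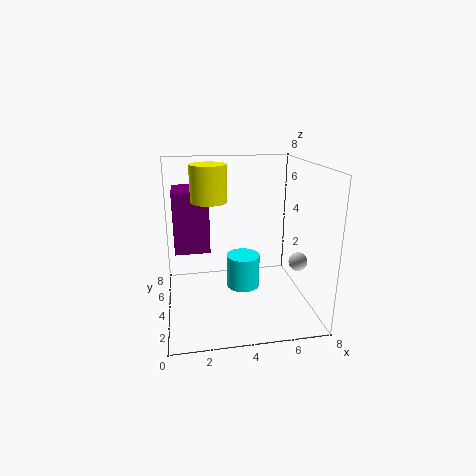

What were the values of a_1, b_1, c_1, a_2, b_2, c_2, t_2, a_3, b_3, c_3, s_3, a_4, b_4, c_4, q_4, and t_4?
a_1 = 7
b_1 = 2.5
c_1 = 3
a_2 = 2.5
b_2 = 4.5
c_2 = 6
t_2 = 2
a_3 = 4.5
b_3 = 5
c_3 = 0.5
s_3 = 1
a_4 = 0.5
b_4 = 4.5
c_4 = 3
q_4 = 2.5
t_4 = 3.5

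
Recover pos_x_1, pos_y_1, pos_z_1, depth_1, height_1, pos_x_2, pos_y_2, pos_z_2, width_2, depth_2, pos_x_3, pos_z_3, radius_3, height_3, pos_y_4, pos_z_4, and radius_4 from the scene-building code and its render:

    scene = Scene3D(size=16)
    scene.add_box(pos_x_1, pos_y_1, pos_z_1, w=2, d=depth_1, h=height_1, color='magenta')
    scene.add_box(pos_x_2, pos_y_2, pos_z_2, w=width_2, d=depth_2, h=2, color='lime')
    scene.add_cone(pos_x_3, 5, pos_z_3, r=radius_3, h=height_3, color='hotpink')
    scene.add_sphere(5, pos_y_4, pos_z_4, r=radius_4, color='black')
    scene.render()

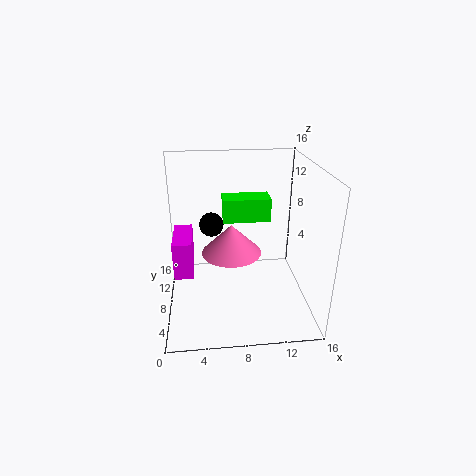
pos_x_1 = 1, pos_y_1 = 5, pos_z_1 = 5, depth_1 = 5, height_1 = 4, pos_x_2 = 6, pos_y_2 = 1, pos_z_2 = 13, width_2 = 4, depth_2 = 2, pos_x_3 = 7, pos_z_3 = 8, radius_3 = 3, height_3 = 3, pos_y_4 = 1, pos_z_4 = 13, radius_4 = 1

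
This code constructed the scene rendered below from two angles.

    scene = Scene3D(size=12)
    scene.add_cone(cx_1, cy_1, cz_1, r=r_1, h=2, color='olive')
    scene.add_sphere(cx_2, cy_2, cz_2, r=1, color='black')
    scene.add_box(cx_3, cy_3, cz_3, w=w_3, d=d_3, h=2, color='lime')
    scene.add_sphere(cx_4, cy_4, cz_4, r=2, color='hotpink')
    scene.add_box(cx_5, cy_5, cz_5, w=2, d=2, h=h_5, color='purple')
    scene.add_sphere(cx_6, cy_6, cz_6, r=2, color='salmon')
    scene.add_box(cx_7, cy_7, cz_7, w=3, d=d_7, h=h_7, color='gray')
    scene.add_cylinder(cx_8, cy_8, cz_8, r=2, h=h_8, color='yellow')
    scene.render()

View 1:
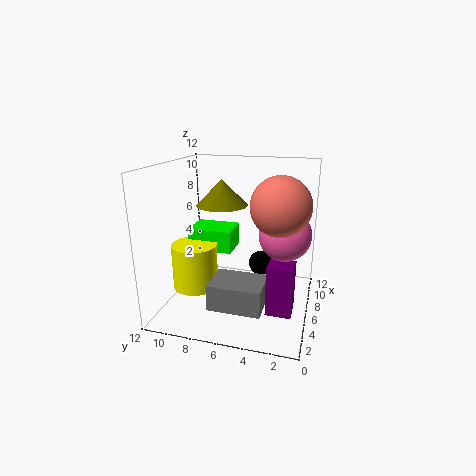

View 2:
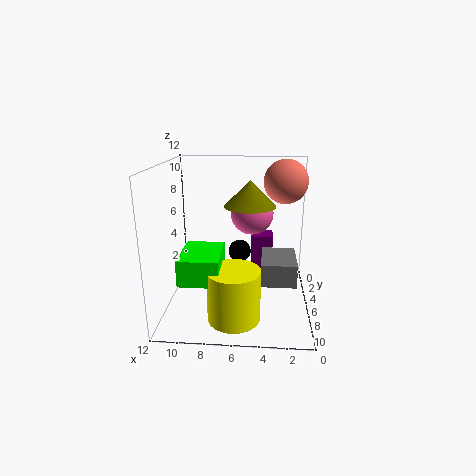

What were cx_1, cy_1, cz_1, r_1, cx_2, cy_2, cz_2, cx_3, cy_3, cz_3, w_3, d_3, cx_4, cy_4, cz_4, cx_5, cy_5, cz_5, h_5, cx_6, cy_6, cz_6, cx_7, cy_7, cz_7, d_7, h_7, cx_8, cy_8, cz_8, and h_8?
cx_1 = 5; cy_1 = 7; cz_1 = 9; r_1 = 2; cx_2 = 6; cy_2 = 4; cz_2 = 4; cx_3 = 7; cy_3 = 7; cz_3 = 4; w_3 = 3; d_3 = 4; cx_4 = 5; cy_4 = 2; cz_4 = 7; cx_5 = 3; cy_5 = 1; cz_5 = 1; h_5 = 4; cx_6 = 2; cy_6 = 2; cz_6 = 10; cx_7 = 1; cy_7 = 3; cz_7 = 2; d_7 = 4; h_7 = 2; cx_8 = 6; cy_8 = 10; cz_8 = 1; h_8 = 4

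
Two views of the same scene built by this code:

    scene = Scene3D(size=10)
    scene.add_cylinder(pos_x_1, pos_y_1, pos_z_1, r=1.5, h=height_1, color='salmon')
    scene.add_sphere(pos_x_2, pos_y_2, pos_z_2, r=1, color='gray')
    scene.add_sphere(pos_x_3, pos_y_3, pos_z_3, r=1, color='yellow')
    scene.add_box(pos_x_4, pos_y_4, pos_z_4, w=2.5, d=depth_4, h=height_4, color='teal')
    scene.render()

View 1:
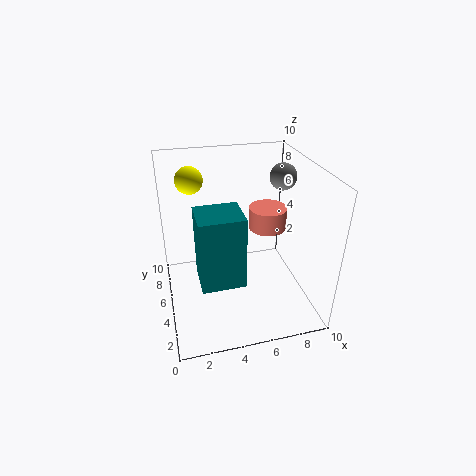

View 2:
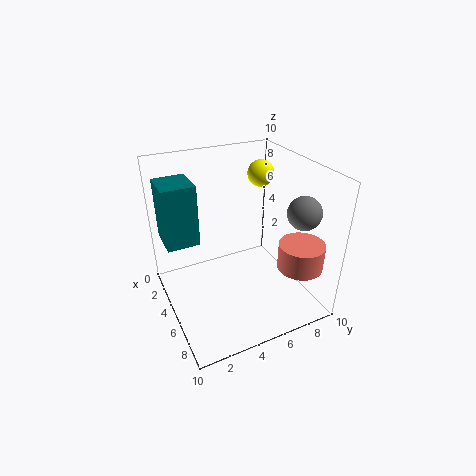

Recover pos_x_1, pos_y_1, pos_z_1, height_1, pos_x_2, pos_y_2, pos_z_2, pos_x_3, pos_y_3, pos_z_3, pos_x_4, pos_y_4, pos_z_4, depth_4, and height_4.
pos_x_1 = 8.25; pos_y_1 = 8; pos_z_1 = 3.75; height_1 = 1.75; pos_x_2 = 9; pos_y_2 = 7.25; pos_z_2 = 8.25; pos_x_3 = 2.25; pos_y_3 = 8.25; pos_z_3 = 8.25; pos_x_4 = 1.75; pos_y_4 = 0.25; pos_z_4 = 4.75; depth_4 = 2.25; height_4 = 4.25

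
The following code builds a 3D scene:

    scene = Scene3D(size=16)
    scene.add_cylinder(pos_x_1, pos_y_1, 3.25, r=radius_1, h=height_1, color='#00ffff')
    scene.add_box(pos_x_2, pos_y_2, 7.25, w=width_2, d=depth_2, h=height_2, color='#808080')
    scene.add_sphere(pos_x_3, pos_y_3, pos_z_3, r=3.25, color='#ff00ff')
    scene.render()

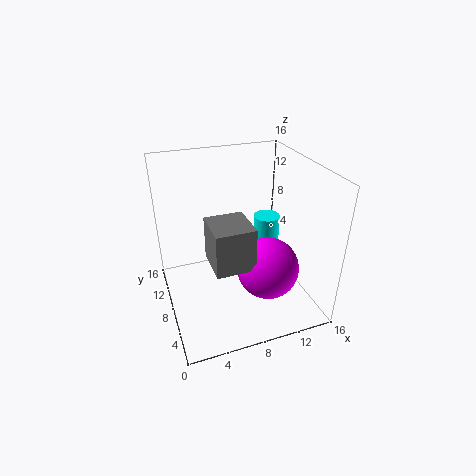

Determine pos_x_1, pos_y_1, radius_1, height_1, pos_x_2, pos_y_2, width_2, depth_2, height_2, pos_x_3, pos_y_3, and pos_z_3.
pos_x_1 = 12; pos_y_1 = 9.25; radius_1 = 1.5; height_1 = 6.25; pos_x_2 = 4; pos_y_2 = 2.75; width_2 = 4; depth_2 = 4.25; height_2 = 4.5; pos_x_3 = 10; pos_y_3 = 4.25; pos_z_3 = 6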